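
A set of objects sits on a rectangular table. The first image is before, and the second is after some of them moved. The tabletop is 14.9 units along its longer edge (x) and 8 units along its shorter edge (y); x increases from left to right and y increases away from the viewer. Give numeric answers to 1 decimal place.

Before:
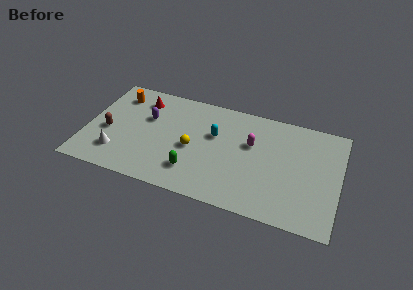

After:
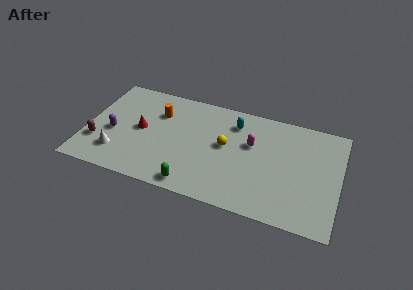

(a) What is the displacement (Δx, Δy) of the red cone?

(0.2, -2.3)

The red cone started near (3.0, 6.4) and ended near (3.2, 4.1).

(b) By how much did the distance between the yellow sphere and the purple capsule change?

+3.5

The distance was about 3.2 in the first image and 6.7 in the second, so they moved 3.5 units further apart.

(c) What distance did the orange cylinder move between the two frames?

2.6

From (1.6, 6.4) to (4.1, 5.7), the orange cylinder covered √(2.5² + 0.7²) ≈ 2.6 units.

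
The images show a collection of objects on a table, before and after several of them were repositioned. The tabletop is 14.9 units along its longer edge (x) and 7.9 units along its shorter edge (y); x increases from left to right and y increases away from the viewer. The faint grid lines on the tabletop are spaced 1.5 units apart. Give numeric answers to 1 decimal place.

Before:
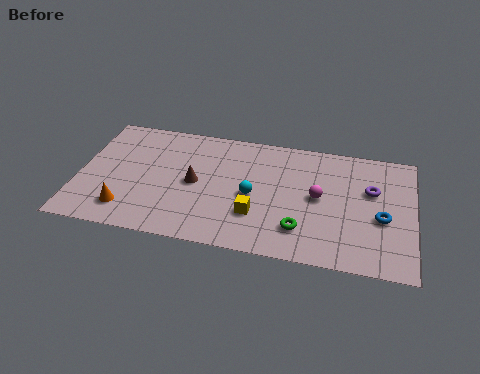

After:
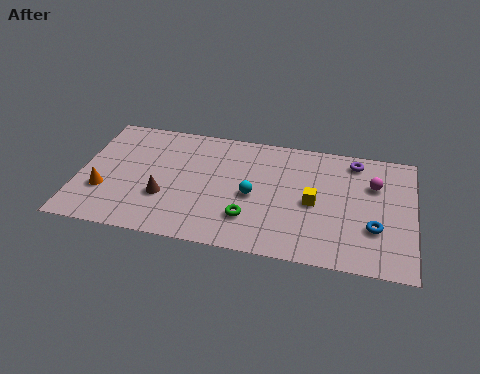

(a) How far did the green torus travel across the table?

2.3

The green torus was near (10.0, 1.9) before and (7.7, 2.1) after, so it travelled √(2.3² + 0.2²) ≈ 2.3 units.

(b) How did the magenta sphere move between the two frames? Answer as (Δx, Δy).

(2.4, 1.3)

From the two frames, the magenta sphere sits at roughly (10.7, 4.1) before and (13.1, 5.4) after.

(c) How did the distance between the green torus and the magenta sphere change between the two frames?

+4.0

They were about 2.3 units apart before and 6.3 after — 4.0 units further apart.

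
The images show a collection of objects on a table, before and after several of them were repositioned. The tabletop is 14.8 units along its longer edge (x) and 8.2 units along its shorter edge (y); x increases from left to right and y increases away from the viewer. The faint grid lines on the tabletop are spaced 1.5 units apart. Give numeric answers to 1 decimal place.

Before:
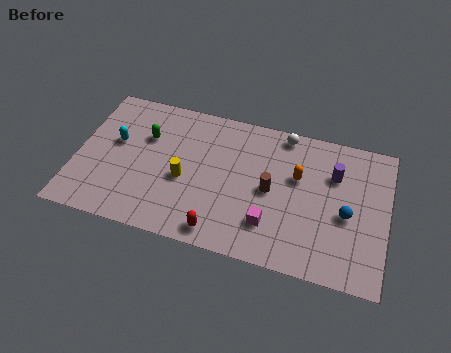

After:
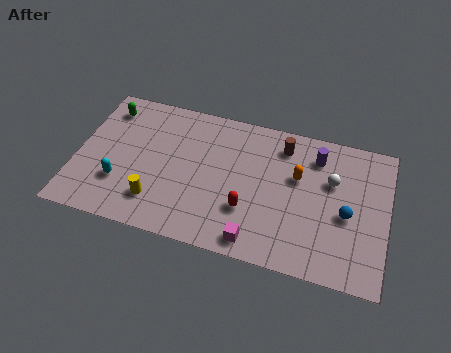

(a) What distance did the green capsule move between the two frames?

2.3

From (3.2, 5.5) to (1.2, 6.7), the green capsule covered √(2.0² + 1.2²) ≈ 2.3 units.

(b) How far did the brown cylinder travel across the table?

2.7

From (9.3, 4.0) to (9.7, 6.7), the brown cylinder covered √(0.4² + 2.7²) ≈ 2.7 units.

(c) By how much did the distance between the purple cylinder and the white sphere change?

-1.6

Before: roughly 3.0 units apart; after: 1.4. That's 1.6 units closer together.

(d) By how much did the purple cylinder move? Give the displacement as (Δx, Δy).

(-0.9, 0.8)

The purple cylinder started near (12.2, 5.7) and ended near (11.3, 6.5).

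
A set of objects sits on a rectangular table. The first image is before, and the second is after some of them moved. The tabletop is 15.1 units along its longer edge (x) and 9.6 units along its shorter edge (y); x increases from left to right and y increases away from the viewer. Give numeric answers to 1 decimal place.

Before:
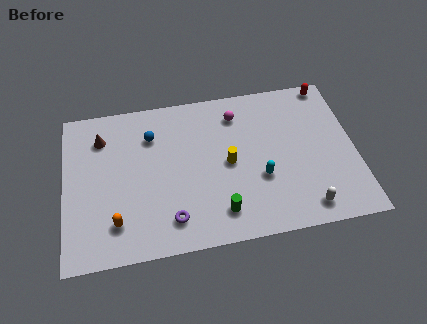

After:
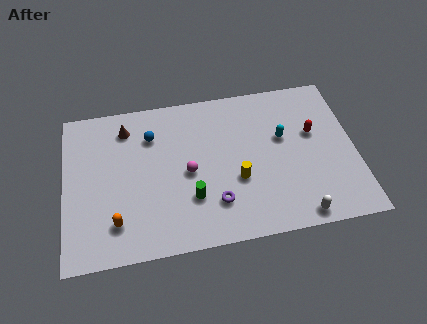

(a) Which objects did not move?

the blue sphere and the orange capsule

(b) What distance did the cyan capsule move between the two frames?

2.6

From (10.1, 3.5) to (11.4, 5.8), the cyan capsule covered √(1.3² + 2.3²) ≈ 2.6 units.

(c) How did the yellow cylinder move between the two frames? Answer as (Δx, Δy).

(0.4, -1.1)

The yellow cylinder was at about (8.5, 4.7) and moved to about (8.9, 3.6).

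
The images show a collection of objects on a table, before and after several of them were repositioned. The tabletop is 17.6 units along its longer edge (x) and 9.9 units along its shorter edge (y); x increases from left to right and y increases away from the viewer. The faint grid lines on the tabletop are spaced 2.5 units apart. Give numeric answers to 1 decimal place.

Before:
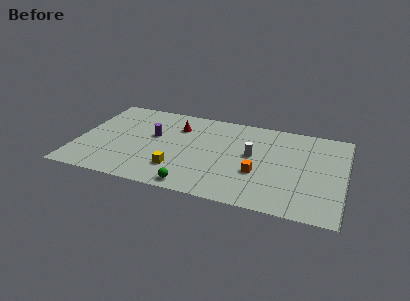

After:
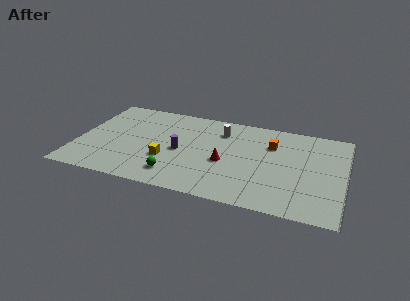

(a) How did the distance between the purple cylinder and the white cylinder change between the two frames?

-2.7

The distance was about 6.6 in the first image and 3.9 in the second, so they moved 2.7 units closer together.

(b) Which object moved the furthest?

the red cone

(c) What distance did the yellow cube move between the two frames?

1.2

The yellow cube moved from about (6.8, 2.5) to (6.0, 3.4), a distance of √(0.8² + 0.9²) ≈ 1.2.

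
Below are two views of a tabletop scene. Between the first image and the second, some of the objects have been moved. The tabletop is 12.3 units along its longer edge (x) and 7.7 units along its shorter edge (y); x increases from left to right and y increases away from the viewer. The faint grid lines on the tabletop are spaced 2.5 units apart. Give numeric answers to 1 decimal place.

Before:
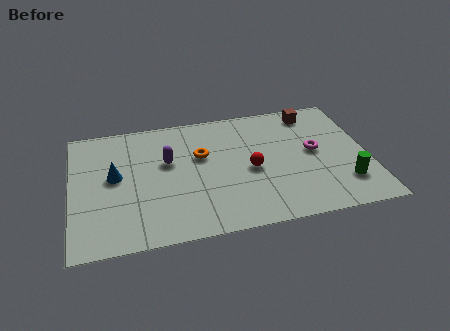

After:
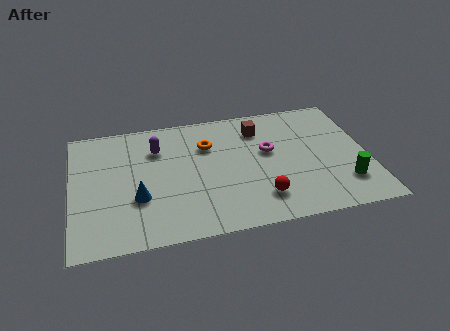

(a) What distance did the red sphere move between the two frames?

1.8

From (7.4, 3.5) to (7.7, 1.7), the red sphere covered √(0.3² + 1.8²) ≈ 1.8 units.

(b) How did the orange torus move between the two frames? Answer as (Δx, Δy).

(0.3, 0.6)

The orange torus was at about (5.4, 4.8) and moved to about (5.7, 5.4).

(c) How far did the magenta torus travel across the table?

1.9

The magenta torus moved from about (10.1, 4.1) to (8.2, 4.5), a distance of √(1.9² + 0.4²) ≈ 1.9.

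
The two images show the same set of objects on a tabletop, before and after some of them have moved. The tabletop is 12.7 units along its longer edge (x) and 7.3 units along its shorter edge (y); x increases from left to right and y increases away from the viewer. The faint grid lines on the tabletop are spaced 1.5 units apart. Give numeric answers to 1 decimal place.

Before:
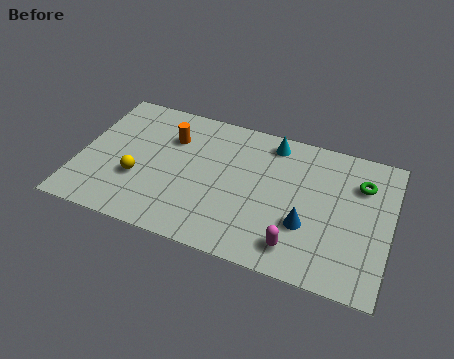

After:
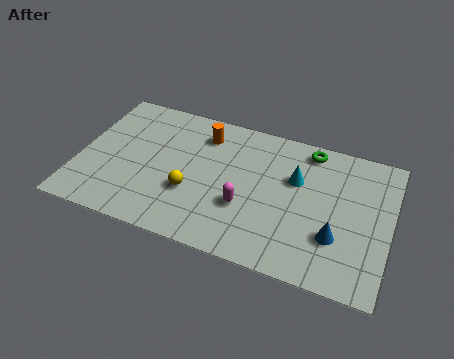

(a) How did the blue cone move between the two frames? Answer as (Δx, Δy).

(1.2, -0.2)

The blue cone was at about (9.4, 2.5) and moved to about (10.6, 2.3).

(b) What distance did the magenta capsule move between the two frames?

2.6

From (9.1, 1.3) to (6.9, 2.6), the magenta capsule covered √(2.2² + 1.3²) ≈ 2.6 units.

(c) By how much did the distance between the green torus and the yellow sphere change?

-3.4

Before: roughly 9.3 units apart; after: 5.9. That's 3.4 units closer together.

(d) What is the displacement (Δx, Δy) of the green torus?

(-2.2, 1.1)

The green torus started near (11.4, 5.3) and ended near (9.2, 6.4).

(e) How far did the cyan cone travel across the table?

1.9

The cyan cone was near (7.7, 6.3) before and (8.8, 4.7) after, so it travelled √(1.1² + 1.6²) ≈ 1.9 units.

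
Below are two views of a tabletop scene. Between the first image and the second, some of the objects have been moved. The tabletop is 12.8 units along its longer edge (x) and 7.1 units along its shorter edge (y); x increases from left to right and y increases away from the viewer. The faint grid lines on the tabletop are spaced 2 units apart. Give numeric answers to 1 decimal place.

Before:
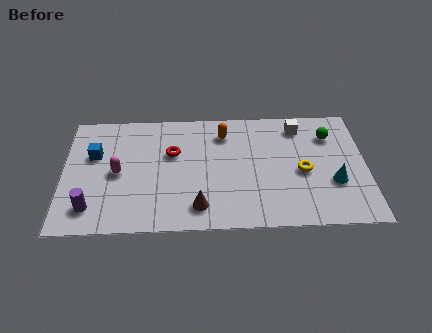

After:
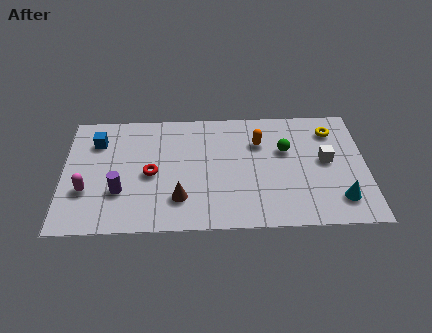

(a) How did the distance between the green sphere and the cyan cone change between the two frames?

+0.9

Before: roughly 2.8 units apart; after: 3.7. That's 0.9 units further apart.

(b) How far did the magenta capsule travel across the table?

1.6

The magenta capsule moved from about (2.3, 3.4) to (1.0, 2.4), a distance of √(1.3² + 1.0²) ≈ 1.6.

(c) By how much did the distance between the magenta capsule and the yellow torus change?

+3.1

They were about 7.8 units apart before and 10.9 after — 3.1 units further apart.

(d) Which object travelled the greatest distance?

the yellow torus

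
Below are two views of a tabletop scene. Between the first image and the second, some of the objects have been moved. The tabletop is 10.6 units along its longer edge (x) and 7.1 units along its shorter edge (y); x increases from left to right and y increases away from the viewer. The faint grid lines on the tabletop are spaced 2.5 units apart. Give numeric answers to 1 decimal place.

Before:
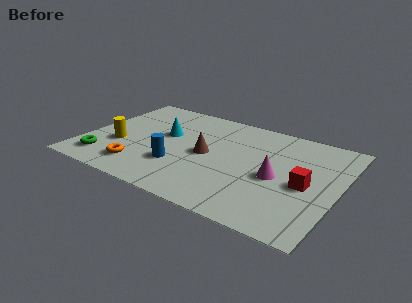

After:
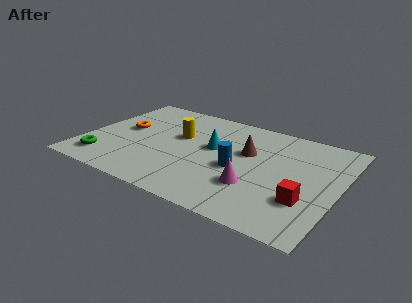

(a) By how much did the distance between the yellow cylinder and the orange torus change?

+0.7

Before: roughly 1.6 units apart; after: 2.3. That's 0.7 units further apart.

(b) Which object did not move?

the green torus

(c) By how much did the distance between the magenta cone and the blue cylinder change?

-2.9

Before: roughly 4.1 units apart; after: 1.2. That's 2.9 units closer together.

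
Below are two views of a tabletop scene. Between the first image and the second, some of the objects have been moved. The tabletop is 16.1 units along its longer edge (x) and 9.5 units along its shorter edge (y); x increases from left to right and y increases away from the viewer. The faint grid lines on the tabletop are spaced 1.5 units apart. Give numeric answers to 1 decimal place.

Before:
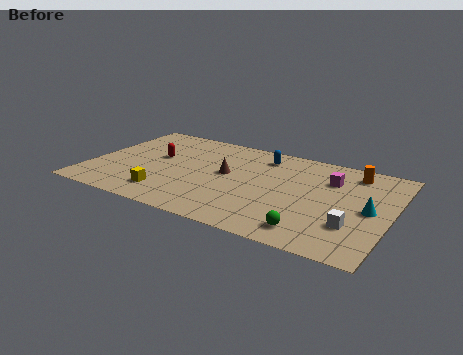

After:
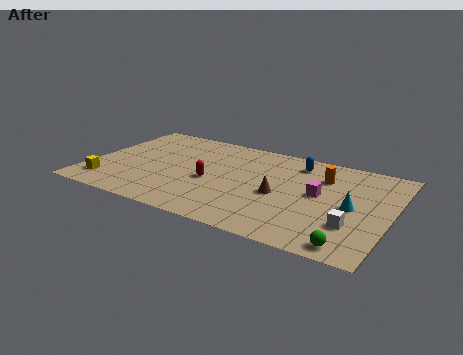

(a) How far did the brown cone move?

3.2

From (7.3, 5.2) to (10.3, 4.2), the brown cone covered √(3.0² + 1.0²) ≈ 3.2 units.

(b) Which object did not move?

the white cube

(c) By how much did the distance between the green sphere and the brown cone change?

-1.0

The distance was about 6.2 in the first image and 5.2 in the second, so they moved 1.0 units closer together.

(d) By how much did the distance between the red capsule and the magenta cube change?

-3.6

Before: roughly 9.4 units apart; after: 5.8. That's 3.6 units closer together.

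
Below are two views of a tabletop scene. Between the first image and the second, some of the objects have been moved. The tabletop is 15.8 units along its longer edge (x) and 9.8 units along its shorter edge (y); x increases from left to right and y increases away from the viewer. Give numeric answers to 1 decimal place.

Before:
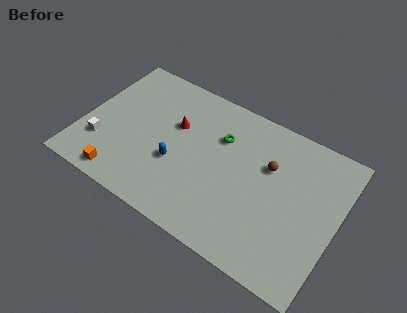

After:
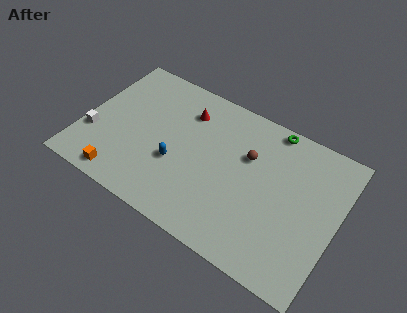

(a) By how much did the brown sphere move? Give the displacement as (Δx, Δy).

(-1.3, 0.0)

From the two frames, the brown sphere sits at roughly (11.4, 6.4) before and (10.1, 6.4) after.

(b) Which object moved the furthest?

the green torus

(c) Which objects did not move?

the blue capsule and the orange cube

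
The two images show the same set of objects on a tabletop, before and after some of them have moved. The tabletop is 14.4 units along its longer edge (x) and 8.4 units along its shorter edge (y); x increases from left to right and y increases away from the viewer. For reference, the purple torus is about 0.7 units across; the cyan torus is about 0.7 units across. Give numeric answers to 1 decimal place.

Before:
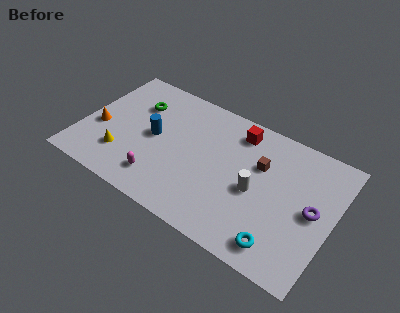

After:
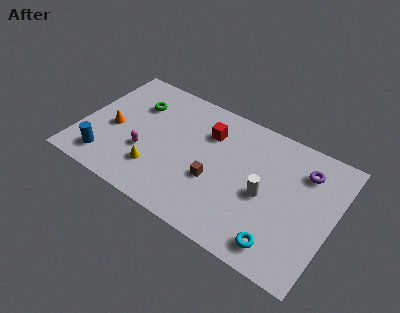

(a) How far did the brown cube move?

3.3

The brown cube moved from about (10.1, 5.5) to (7.8, 3.2), a distance of √(2.3² + 2.3²) ≈ 3.3.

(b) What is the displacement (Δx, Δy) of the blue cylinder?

(-2.3, -2.8)

The blue cylinder started near (4.1, 4.3) and ended near (1.8, 1.5).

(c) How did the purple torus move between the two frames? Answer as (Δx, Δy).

(-0.8, 2.2)

The purple torus started near (13.3, 4.2) and ended near (12.5, 6.4).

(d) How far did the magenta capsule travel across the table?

1.7

From (4.9, 1.7) to (3.8, 3.0), the magenta capsule covered √(1.1² + 1.3²) ≈ 1.7 units.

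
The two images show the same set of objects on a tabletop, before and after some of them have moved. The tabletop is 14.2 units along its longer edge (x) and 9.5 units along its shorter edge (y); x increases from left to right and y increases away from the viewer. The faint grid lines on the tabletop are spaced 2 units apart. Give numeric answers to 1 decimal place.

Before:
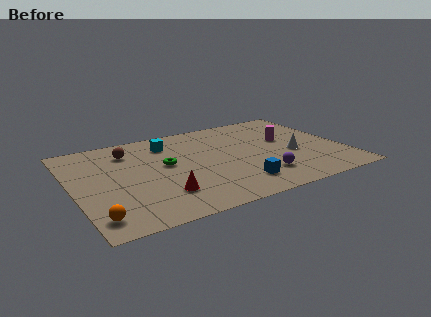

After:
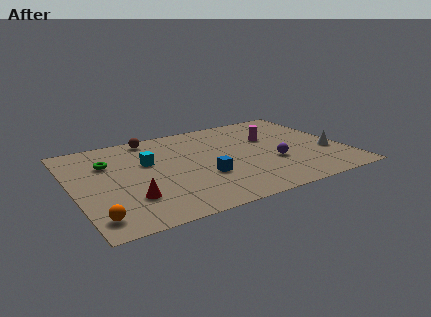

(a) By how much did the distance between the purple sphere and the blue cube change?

+2.4

Before: roughly 1.3 units apart; after: 3.7. That's 2.4 units further apart.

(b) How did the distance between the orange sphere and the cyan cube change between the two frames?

-2.1

Before: roughly 7.5 units apart; after: 5.4. That's 2.1 units closer together.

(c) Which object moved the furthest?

the green torus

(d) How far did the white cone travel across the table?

1.9

The white cone moved from about (11.5, 3.9) to (13.3, 3.4), a distance of √(1.8² + 0.5²) ≈ 1.9.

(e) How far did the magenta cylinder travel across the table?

0.9

The magenta cylinder was near (11.4, 5.6) before and (10.6, 6.1) after, so it travelled √(0.8² + 0.5²) ≈ 0.9 units.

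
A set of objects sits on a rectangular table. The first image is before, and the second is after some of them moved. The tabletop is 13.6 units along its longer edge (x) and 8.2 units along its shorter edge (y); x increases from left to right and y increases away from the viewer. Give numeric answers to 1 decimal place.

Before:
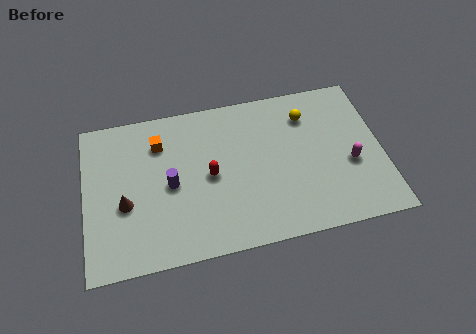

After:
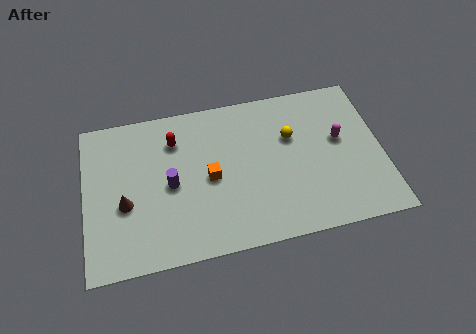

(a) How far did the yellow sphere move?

1.3

The yellow sphere moved from about (10.3, 6.3) to (9.5, 5.3), a distance of √(0.8² + 1.0²) ≈ 1.3.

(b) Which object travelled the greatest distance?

the orange cube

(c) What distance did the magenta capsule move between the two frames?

1.5

From (12.1, 3.3) to (11.7, 4.7), the magenta capsule covered √(0.4² + 1.4²) ≈ 1.5 units.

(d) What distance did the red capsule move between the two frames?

2.7

From (5.7, 4.0) to (4.2, 6.2), the red capsule covered √(1.5² + 2.2²) ≈ 2.7 units.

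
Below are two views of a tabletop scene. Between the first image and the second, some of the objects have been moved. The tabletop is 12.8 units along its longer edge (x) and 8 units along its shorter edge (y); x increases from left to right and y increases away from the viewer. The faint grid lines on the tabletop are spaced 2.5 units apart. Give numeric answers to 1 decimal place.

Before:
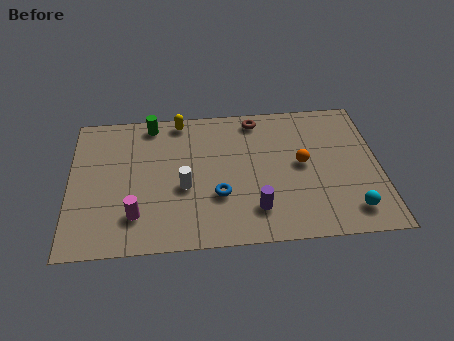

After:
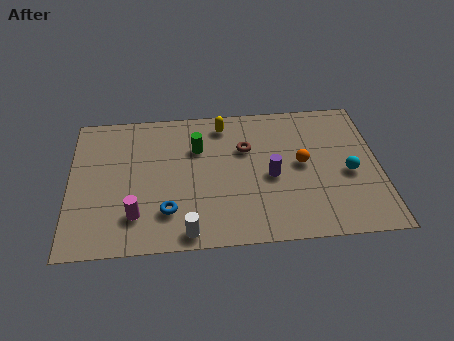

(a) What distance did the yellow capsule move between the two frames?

1.8

The yellow capsule moved from about (4.6, 7.2) to (6.4, 6.8), a distance of √(1.8² + 0.4²) ≈ 1.8.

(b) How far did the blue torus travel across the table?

2.2

The blue torus was near (6.1, 2.7) before and (4.0, 2.0) after, so it travelled √(2.1² + 0.7²) ≈ 2.2 units.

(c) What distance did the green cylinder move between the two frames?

2.5

The green cylinder was near (3.4, 7.1) before and (5.3, 5.5) after, so it travelled √(1.9² + 1.6²) ≈ 2.5 units.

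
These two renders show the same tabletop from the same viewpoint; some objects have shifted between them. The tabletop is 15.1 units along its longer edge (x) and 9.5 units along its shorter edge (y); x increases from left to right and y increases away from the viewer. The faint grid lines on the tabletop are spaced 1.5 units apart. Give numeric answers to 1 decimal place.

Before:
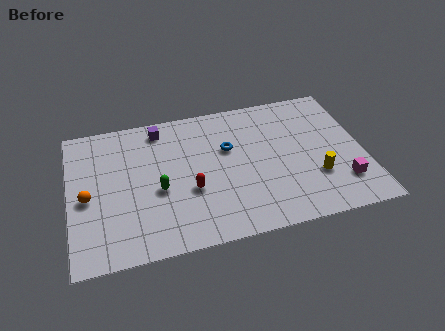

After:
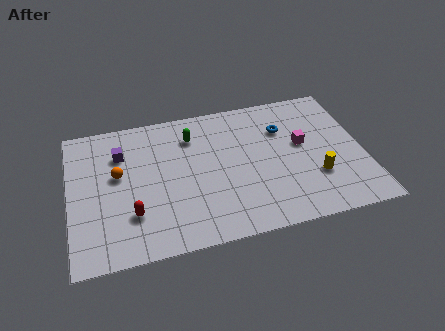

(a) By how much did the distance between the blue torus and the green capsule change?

+0.5

Before: roughly 4.2 units apart; after: 4.7. That's 0.5 units further apart.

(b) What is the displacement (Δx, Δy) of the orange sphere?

(1.6, 1.2)

From the two frames, the orange sphere sits at roughly (0.9, 4.3) before and (2.5, 5.5) after.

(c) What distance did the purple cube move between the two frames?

2.5

From (4.8, 8.2) to (2.7, 6.9), the purple cube covered √(2.1² + 1.3²) ≈ 2.5 units.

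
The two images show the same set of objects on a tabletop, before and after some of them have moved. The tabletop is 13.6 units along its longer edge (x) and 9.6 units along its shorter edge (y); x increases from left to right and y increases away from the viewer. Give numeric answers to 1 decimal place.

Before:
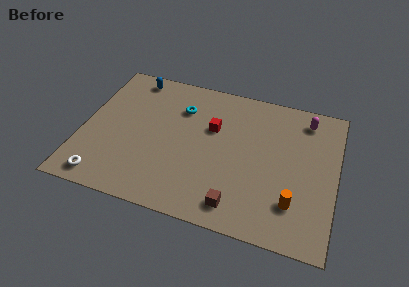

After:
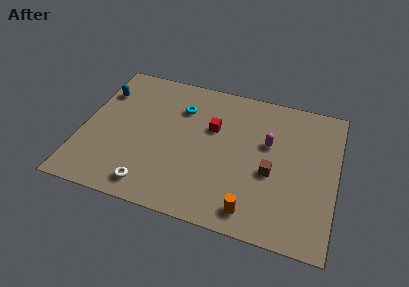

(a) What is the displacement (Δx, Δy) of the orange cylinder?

(-2.1, -1.1)

The orange cylinder started near (11.5, 2.4) and ended near (9.4, 1.3).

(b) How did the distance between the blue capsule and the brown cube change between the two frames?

+0.4

The distance was about 9.5 in the first image and 9.9 in the second, so they moved 0.4 units further apart.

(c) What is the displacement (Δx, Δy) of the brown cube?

(1.6, 2.6)

The brown cube was at about (8.6, 1.4) and moved to about (10.2, 4.0).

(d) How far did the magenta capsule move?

2.9

From (11.8, 8.1) to (9.9, 5.9), the magenta capsule covered √(1.9² + 2.2²) ≈ 2.9 units.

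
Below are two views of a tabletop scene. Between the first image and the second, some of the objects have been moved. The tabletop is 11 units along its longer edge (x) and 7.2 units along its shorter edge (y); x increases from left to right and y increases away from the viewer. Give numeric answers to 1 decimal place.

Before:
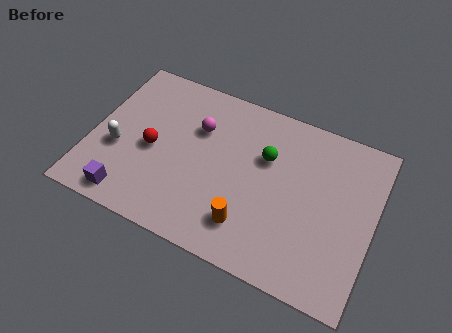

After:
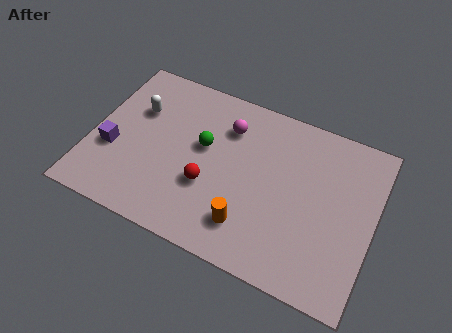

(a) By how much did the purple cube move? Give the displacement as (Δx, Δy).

(-0.9, 1.8)

The purple cube started near (1.8, 0.9) and ended near (0.9, 2.7).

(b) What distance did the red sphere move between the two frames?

2.4

The red sphere was near (2.4, 3.3) before and (4.7, 2.6) after, so it travelled √(2.3² + 0.7²) ≈ 2.4 units.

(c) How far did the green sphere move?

2.5

From (6.7, 4.7) to (4.3, 4.2), the green sphere covered √(2.4² + 0.5²) ≈ 2.5 units.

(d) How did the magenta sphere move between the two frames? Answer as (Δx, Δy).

(1.1, 0.5)

The magenta sphere was at about (4.0, 4.9) and moved to about (5.1, 5.4).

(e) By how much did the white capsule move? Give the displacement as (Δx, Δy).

(0.5, 2.0)

From the two frames, the white capsule sits at roughly (1.1, 2.8) before and (1.6, 4.8) after.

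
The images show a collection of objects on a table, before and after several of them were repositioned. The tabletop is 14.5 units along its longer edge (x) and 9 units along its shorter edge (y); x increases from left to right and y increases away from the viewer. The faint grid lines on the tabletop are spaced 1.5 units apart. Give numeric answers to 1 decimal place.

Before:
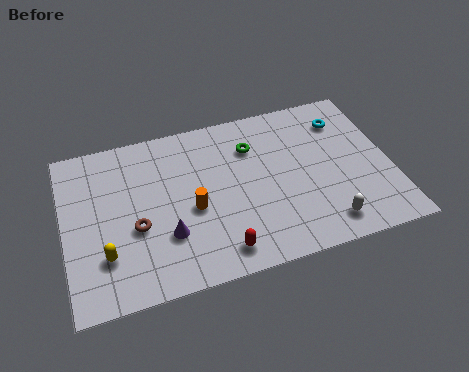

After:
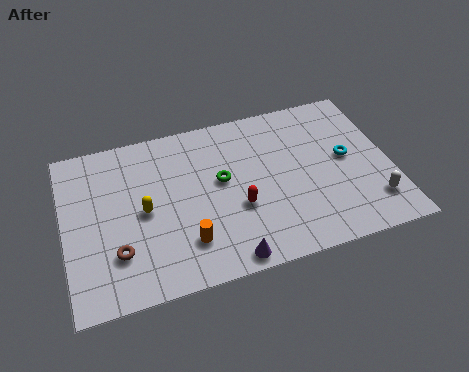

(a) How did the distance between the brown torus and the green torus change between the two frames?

-0.7

They were about 6.2 units apart before and 5.5 after — 0.7 units closer together.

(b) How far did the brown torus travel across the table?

1.4

The brown torus moved from about (3.1, 3.6) to (2.2, 2.5), a distance of √(0.9² + 1.1²) ≈ 1.4.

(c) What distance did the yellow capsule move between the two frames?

2.6

From (1.7, 2.5) to (3.5, 4.4), the yellow capsule covered √(1.8² + 1.9²) ≈ 2.6 units.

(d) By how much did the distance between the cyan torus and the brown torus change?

+0.5

Before: roughly 10.2 units apart; after: 10.7. That's 0.5 units further apart.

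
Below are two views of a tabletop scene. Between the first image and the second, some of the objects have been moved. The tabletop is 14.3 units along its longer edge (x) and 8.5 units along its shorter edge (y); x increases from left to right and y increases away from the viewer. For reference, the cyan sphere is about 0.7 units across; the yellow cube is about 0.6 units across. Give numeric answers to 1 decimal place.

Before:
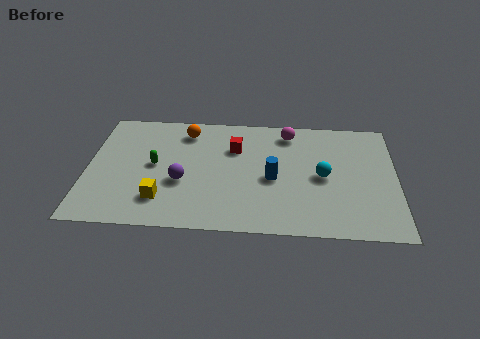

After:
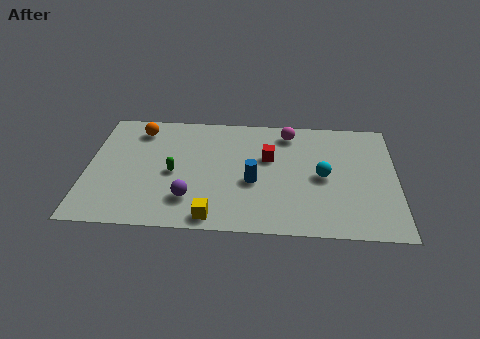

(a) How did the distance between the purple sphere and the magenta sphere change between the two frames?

+0.5

The distance was about 6.3 in the first image and 6.8 in the second, so they moved 0.5 units further apart.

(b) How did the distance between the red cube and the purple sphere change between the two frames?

+1.3

Before: roughly 3.5 units apart; after: 4.8. That's 1.3 units further apart.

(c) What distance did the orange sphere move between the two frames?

2.2

The orange sphere was near (4.5, 7.0) before and (2.3, 7.0) after, so it travelled √(2.2² + 0.0²) ≈ 2.2 units.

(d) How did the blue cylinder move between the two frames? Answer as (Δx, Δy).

(-0.9, -0.3)

From the two frames, the blue cylinder sits at roughly (8.6, 3.8) before and (7.7, 3.5) after.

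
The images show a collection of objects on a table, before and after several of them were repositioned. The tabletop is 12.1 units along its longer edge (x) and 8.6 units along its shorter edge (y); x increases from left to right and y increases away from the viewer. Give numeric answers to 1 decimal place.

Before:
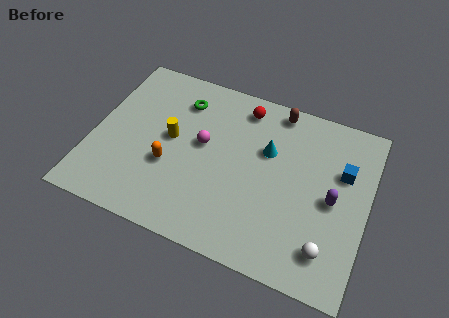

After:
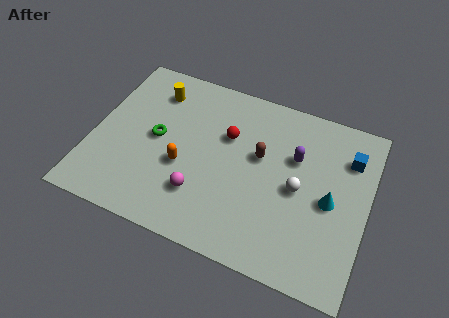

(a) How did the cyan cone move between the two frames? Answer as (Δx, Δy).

(2.9, -1.5)

The cyan cone was at about (7.6, 5.5) and moved to about (10.5, 4.0).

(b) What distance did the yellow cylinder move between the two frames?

2.4

The yellow cylinder was near (3.4, 4.6) before and (2.4, 6.8) after, so it travelled √(1.0² + 2.2²) ≈ 2.4 units.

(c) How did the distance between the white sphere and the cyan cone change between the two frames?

-3.4

The distance was about 4.8 in the first image and 1.4 in the second, so they moved 3.4 units closer together.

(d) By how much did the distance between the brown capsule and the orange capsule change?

-2.6

The distance was about 6.2 in the first image and 3.6 in the second, so they moved 2.6 units closer together.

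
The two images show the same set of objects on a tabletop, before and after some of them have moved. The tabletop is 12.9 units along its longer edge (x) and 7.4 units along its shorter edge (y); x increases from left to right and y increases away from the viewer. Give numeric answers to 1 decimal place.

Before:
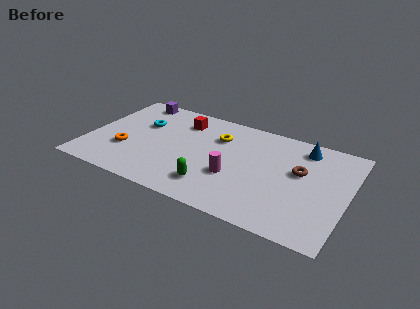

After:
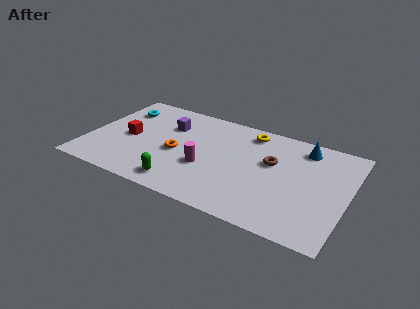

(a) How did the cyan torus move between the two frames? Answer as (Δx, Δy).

(-1.2, 0.8)

The cyan torus was at about (2.5, 4.8) and moved to about (1.3, 5.6).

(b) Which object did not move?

the blue cone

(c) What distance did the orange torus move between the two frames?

2.6

The orange torus was near (2.0, 2.5) before and (4.5, 3.3) after, so it travelled √(2.5² + 0.8²) ≈ 2.6 units.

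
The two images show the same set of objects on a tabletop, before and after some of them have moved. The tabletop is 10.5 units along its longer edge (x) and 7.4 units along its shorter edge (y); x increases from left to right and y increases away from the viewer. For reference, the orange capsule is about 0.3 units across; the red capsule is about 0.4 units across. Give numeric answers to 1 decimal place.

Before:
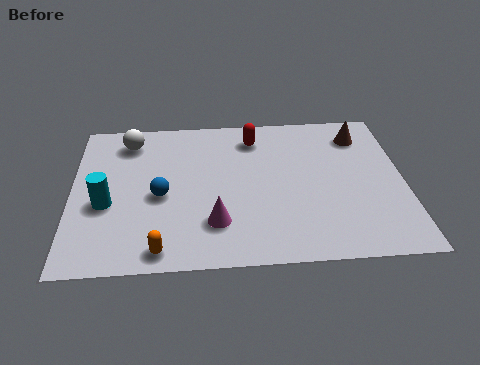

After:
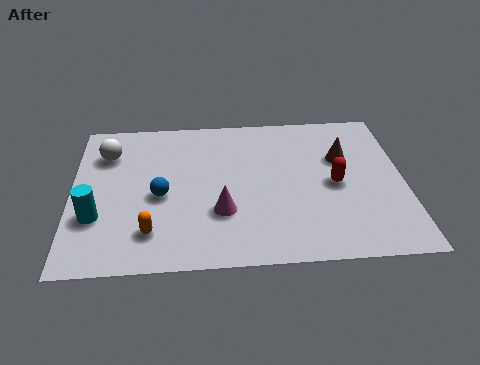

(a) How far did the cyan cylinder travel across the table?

0.7

From (1.1, 3.0) to (0.8, 2.4), the cyan cylinder covered √(0.3² + 0.6²) ≈ 0.7 units.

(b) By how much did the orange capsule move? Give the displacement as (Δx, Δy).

(-0.3, 0.8)

The orange capsule started near (2.8, 0.8) and ended near (2.5, 1.6).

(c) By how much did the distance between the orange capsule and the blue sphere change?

-0.8

They were about 2.5 units apart before and 1.7 after — 0.8 units closer together.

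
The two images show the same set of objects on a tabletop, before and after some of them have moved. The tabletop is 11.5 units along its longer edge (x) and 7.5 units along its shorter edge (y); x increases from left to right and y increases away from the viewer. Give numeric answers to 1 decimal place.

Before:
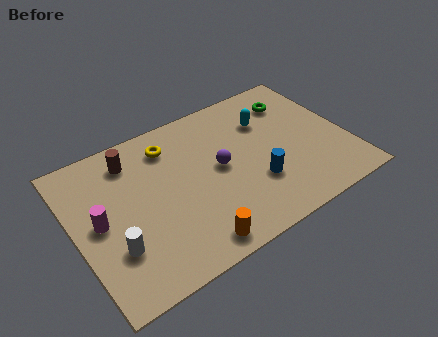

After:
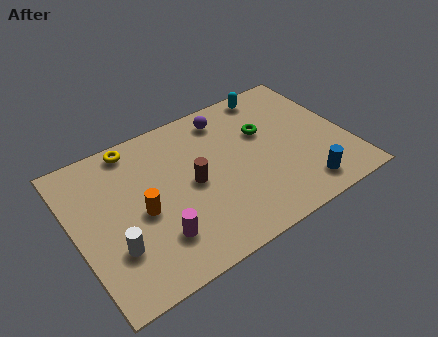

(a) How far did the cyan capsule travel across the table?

1.5

From (8.4, 5.3) to (8.9, 6.7), the cyan capsule covered √(0.5² + 1.4²) ≈ 1.5 units.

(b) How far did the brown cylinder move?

3.3

The brown cylinder moved from about (2.7, 6.1) to (4.9, 3.7), a distance of √(2.2² + 2.4²) ≈ 3.3.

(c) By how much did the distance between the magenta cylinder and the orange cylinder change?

-2.9

They were about 4.5 units apart before and 1.6 after — 2.9 units closer together.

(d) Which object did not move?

the white cylinder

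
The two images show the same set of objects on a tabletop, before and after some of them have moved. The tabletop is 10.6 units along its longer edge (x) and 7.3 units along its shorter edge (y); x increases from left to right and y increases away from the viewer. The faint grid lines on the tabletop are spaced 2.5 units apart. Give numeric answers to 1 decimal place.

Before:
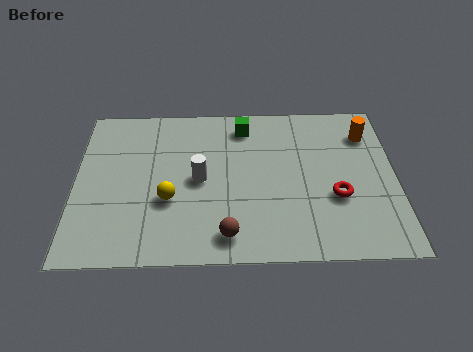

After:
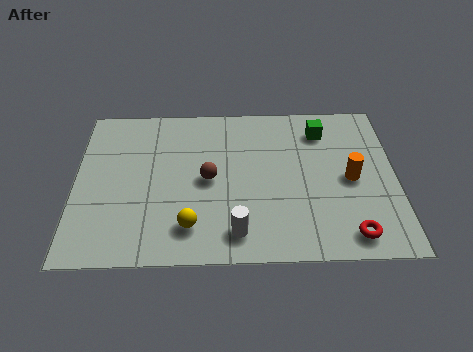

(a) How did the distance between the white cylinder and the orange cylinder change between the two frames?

-1.5

Before: roughly 5.9 units apart; after: 4.4. That's 1.5 units closer together.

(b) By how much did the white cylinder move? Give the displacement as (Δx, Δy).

(1.2, -2.4)

The white cylinder started near (4.1, 3.6) and ended near (5.3, 1.2).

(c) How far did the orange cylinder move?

2.2

The orange cylinder was near (9.7, 5.6) before and (9.1, 3.5) after, so it travelled √(0.6² + 2.1²) ≈ 2.2 units.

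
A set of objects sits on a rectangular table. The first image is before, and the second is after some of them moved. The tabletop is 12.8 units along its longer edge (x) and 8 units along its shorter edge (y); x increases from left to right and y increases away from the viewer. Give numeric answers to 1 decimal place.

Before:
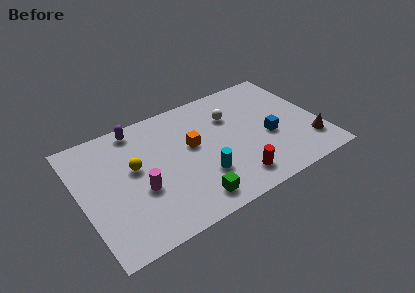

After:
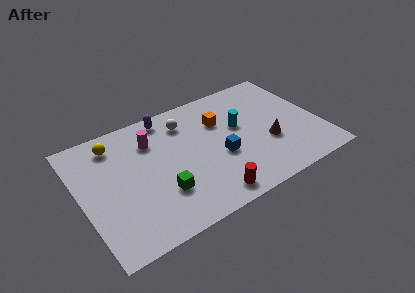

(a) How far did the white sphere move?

2.5

The white sphere was near (8.3, 5.6) before and (5.9, 6.3) after, so it travelled √(2.4² + 0.7²) ≈ 2.5 units.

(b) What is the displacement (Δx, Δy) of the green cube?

(-1.4, 1.2)

The green cube started near (5.4, 1.2) and ended near (4.0, 2.4).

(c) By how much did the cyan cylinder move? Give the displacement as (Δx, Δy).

(2.4, 2.3)

The cyan cylinder started near (6.2, 2.4) and ended near (8.6, 4.7).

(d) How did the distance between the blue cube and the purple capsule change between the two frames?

-3.1

Before: roughly 7.6 units apart; after: 4.5. That's 3.1 units closer together.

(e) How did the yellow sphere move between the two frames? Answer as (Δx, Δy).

(-0.8, 2.0)

The yellow sphere started near (2.9, 4.6) and ended near (2.1, 6.6).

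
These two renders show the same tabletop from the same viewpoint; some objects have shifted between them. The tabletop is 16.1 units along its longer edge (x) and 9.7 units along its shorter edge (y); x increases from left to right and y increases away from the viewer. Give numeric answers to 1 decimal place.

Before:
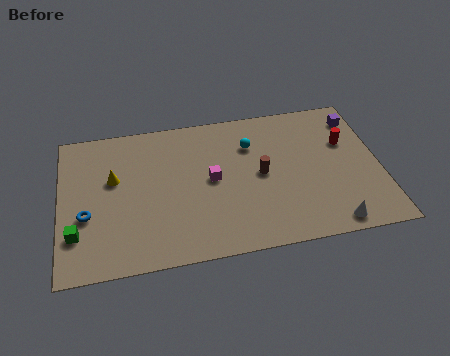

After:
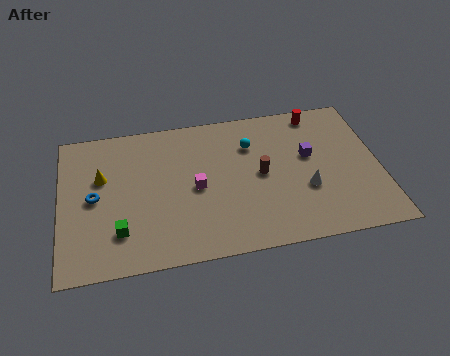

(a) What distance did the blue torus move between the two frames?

1.2

The blue torus moved from about (1.3, 3.7) to (1.7, 4.8), a distance of √(0.4² + 1.1²) ≈ 1.2.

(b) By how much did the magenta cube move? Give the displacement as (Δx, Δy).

(-0.8, -0.4)

The magenta cube started near (7.6, 5.0) and ended near (6.8, 4.6).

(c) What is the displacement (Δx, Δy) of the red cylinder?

(-1.3, 2.3)

From the two frames, the red cylinder sits at roughly (14.5, 6.3) before and (13.2, 8.6) after.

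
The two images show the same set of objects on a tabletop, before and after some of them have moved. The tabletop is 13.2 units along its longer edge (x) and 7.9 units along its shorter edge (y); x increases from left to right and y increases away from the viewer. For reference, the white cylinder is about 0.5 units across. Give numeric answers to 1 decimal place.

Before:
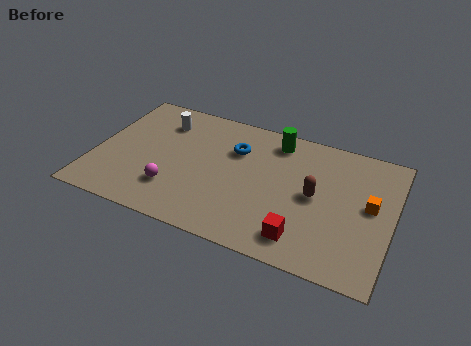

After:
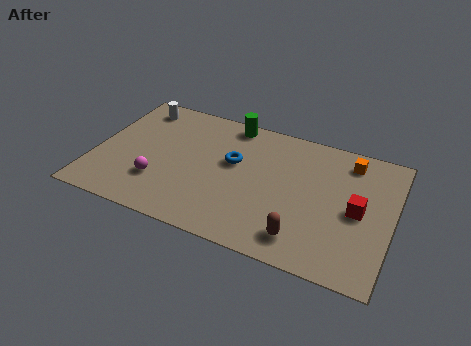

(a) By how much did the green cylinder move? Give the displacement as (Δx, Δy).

(-2.1, 0.4)

From the two frames, the green cylinder sits at roughly (7.8, 6.7) before and (5.7, 7.1) after.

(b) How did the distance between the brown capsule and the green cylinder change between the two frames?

+3.5

Before: roughly 3.4 units apart; after: 6.9. That's 3.5 units further apart.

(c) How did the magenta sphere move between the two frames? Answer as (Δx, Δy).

(-0.7, 0.2)

The magenta sphere was at about (3.7, 2.1) and moved to about (3.0, 2.3).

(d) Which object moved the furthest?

the red cube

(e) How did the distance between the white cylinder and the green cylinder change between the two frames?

-0.9

They were about 5.1 units apart before and 4.2 after — 0.9 units closer together.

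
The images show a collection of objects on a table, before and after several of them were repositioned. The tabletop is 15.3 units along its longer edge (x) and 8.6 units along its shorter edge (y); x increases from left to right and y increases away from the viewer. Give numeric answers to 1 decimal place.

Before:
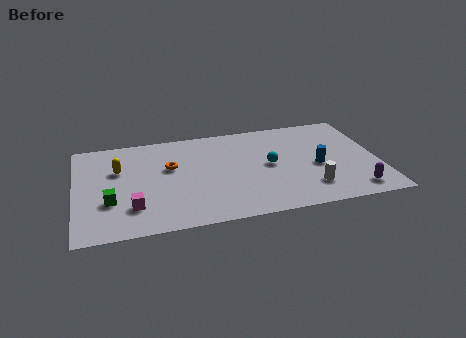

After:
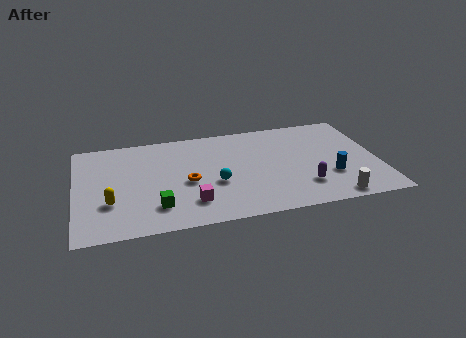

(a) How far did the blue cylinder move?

1.2

From (12.2, 3.8) to (12.8, 2.8), the blue cylinder covered √(0.6² + 1.0²) ≈ 1.2 units.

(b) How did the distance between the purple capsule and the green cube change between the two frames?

-4.9

They were about 12.3 units apart before and 7.4 after — 4.9 units closer together.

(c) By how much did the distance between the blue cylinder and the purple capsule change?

-1.5

Before: roughly 3.0 units apart; after: 1.5. That's 1.5 units closer together.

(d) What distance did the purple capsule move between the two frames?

2.7

The purple capsule was near (13.9, 1.3) before and (11.4, 2.2) after, so it travelled √(2.5² + 0.9²) ≈ 2.7 units.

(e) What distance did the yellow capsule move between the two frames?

2.8

From (2.2, 5.6) to (1.7, 2.8), the yellow capsule covered √(0.5² + 2.8²) ≈ 2.8 units.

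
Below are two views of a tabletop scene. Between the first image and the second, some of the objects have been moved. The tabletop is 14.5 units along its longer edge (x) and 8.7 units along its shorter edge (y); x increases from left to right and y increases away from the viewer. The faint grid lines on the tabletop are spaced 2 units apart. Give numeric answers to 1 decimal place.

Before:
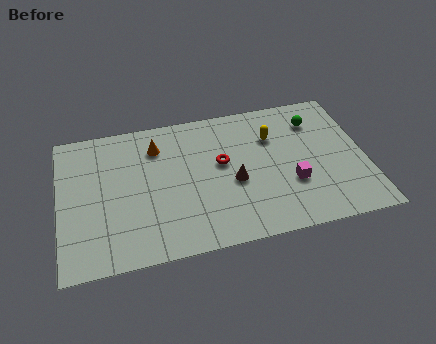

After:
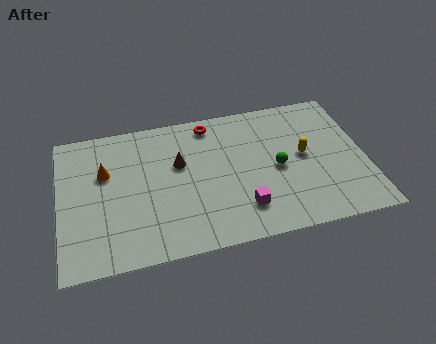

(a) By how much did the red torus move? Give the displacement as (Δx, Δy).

(-0.4, 2.6)

The red torus started near (7.7, 5.0) and ended near (7.3, 7.6).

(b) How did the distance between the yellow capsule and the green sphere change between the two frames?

-0.8

They were about 2.2 units apart before and 1.4 after — 0.8 units closer together.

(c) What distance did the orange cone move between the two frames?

2.7

The orange cone was near (4.7, 6.7) before and (2.2, 5.6) after, so it travelled √(2.5² + 1.1²) ≈ 2.7 units.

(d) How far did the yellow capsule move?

2.1

The yellow capsule was near (10.2, 6.1) before and (11.6, 4.6) after, so it travelled √(1.4² + 1.5²) ≈ 2.1 units.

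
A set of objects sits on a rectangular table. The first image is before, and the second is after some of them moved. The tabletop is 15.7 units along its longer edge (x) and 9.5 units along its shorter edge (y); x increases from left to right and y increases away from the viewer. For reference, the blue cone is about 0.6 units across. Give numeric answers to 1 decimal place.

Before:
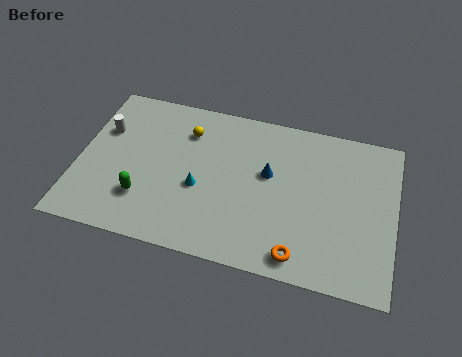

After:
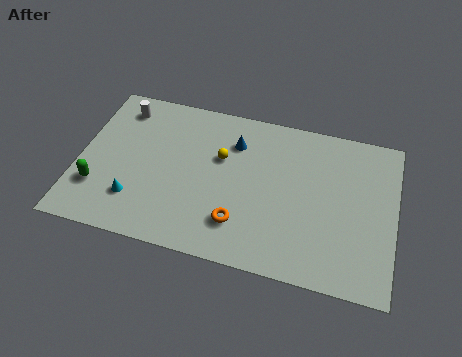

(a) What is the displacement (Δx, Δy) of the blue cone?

(-1.8, 1.5)

The blue cone started near (9.4, 5.6) and ended near (7.6, 7.1).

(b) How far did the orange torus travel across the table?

3.2

The orange torus was near (11.2, 1.2) before and (8.2, 2.3) after, so it travelled √(3.0² + 1.1²) ≈ 3.2 units.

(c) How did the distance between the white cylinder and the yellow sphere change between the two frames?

+1.3

They were about 4.2 units apart before and 5.5 after — 1.3 units further apart.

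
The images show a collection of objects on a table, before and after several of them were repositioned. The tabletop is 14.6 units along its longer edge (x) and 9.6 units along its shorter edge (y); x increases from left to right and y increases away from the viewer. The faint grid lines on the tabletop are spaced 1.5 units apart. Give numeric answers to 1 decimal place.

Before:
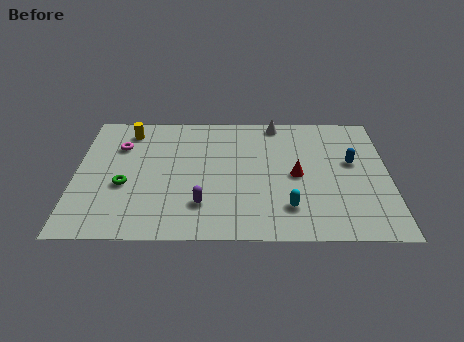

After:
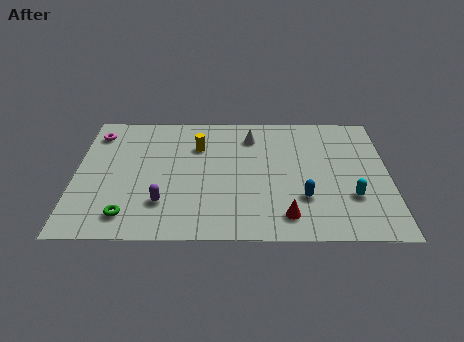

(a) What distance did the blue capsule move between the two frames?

3.5

The blue capsule was near (12.9, 5.6) before and (10.6, 2.9) after, so it travelled √(2.3² + 2.7²) ≈ 3.5 units.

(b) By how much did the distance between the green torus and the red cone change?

-0.7

They were about 8.0 units apart before and 7.3 after — 0.7 units closer together.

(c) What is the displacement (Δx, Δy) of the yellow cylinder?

(3.3, -1.2)

The yellow cylinder was at about (2.4, 8.0) and moved to about (5.7, 6.8).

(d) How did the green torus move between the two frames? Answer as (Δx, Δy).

(0.2, -2.2)

From the two frames, the green torus sits at roughly (2.3, 3.8) before and (2.5, 1.6) after.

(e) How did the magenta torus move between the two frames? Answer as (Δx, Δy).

(-1.1, 1.0)

The magenta torus started near (2.0, 6.8) and ended near (0.9, 7.8).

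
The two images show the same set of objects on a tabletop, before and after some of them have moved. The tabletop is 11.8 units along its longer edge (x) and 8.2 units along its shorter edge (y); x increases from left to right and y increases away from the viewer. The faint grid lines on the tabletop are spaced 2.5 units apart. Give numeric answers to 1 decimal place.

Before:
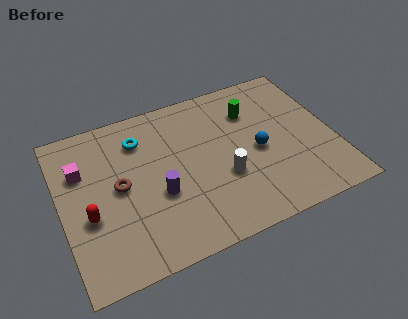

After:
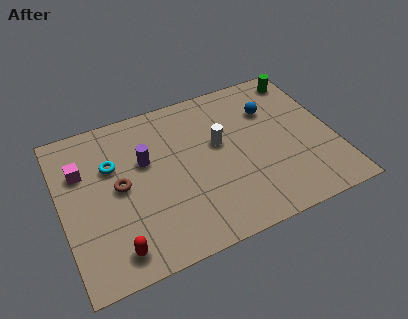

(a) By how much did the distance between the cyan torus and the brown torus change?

-1.2

Before: roughly 2.4 units apart; after: 1.2. That's 1.2 units closer together.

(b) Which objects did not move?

the brown torus and the magenta cube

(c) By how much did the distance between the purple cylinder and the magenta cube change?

-1.2

Before: roughly 3.9 units apart; after: 2.7. That's 1.2 units closer together.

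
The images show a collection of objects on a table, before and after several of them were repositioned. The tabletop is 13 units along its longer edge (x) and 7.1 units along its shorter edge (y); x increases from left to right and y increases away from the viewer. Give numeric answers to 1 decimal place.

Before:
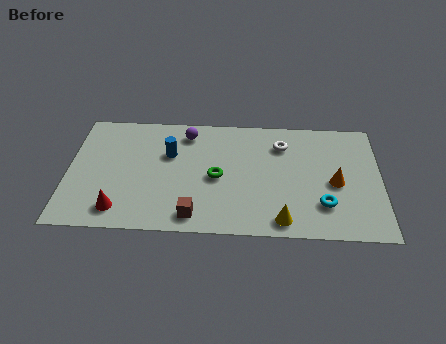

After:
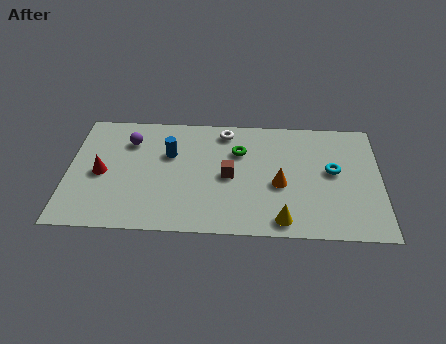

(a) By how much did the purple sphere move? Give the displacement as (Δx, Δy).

(-2.4, -0.6)

The purple sphere was at about (4.9, 5.9) and moved to about (2.5, 5.3).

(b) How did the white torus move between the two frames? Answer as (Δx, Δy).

(-2.4, 0.7)

From the two frames, the white torus sits at roughly (8.9, 5.4) before and (6.5, 6.1) after.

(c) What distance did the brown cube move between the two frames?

2.8

The brown cube moved from about (5.3, 1.0) to (6.7, 3.4), a distance of √(1.4² + 2.4²) ≈ 2.8.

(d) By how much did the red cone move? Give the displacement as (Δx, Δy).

(-0.8, 2.1)

From the two frames, the red cone sits at roughly (2.2, 1.2) before and (1.4, 3.3) after.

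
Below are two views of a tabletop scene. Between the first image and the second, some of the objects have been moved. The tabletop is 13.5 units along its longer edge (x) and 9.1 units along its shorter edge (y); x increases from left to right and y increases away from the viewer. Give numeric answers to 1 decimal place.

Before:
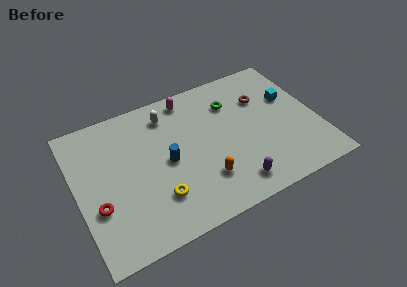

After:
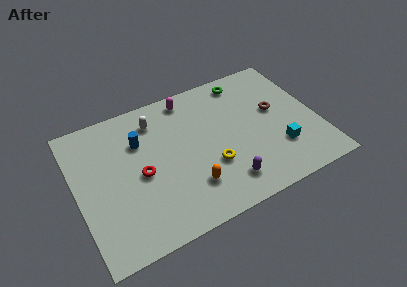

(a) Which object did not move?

the magenta capsule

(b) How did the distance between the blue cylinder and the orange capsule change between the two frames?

+1.9

They were about 2.7 units apart before and 4.6 after — 1.9 units further apart.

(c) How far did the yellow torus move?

3.2

From (4.2, 2.4) to (7.3, 3.1), the yellow torus covered √(3.1² + 0.7²) ≈ 3.2 units.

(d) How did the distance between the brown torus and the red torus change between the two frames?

-2.3

Before: roughly 10.2 units apart; after: 7.9. That's 2.3 units closer together.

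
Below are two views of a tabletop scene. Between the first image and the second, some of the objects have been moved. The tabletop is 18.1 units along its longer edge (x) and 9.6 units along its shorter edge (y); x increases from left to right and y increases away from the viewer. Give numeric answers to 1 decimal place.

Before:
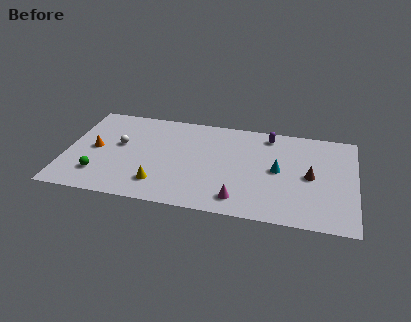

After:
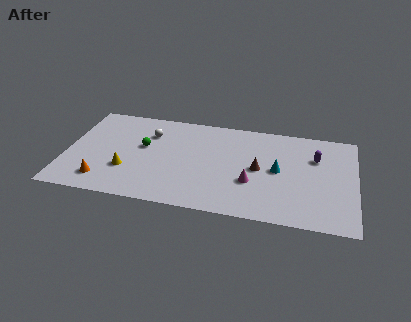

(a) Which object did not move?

the cyan cone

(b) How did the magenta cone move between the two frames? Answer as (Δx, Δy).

(0.7, 1.8)

The magenta cone started near (11.0, 1.6) and ended near (11.7, 3.4).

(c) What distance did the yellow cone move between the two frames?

2.3

The yellow cone was near (6.0, 2.1) before and (3.9, 3.1) after, so it travelled √(2.1² + 1.0²) ≈ 2.3 units.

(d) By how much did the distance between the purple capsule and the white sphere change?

+0.8

Before: roughly 9.7 units apart; after: 10.5. That's 0.8 units further apart.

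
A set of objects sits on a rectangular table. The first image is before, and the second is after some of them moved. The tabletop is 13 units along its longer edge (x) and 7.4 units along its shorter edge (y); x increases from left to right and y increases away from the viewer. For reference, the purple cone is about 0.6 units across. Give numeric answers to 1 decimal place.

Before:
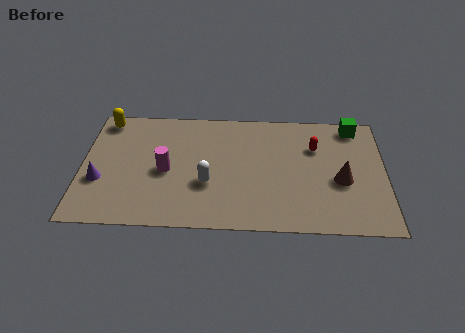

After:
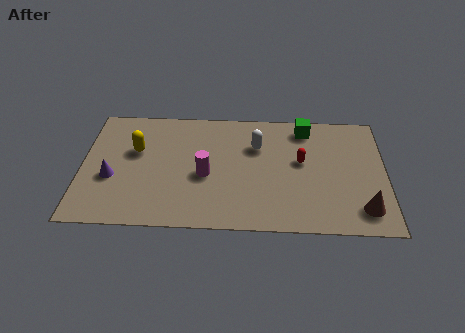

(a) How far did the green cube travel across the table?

2.1

The green cube was near (11.7, 6.5) before and (9.6, 6.3) after, so it travelled √(2.1² + 0.2²) ≈ 2.1 units.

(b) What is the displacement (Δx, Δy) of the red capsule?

(-0.6, -0.9)

The red capsule was at about (10.0, 5.1) and moved to about (9.4, 4.2).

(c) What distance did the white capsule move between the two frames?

3.2

The white capsule moved from about (5.4, 2.7) to (7.5, 5.1), a distance of √(2.1² + 2.4²) ≈ 3.2.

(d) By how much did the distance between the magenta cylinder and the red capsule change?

-2.4

They were about 6.6 units apart before and 4.2 after — 2.4 units closer together.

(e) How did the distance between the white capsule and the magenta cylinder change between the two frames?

+1.0

They were about 1.9 units apart before and 2.9 after — 1.0 units further apart.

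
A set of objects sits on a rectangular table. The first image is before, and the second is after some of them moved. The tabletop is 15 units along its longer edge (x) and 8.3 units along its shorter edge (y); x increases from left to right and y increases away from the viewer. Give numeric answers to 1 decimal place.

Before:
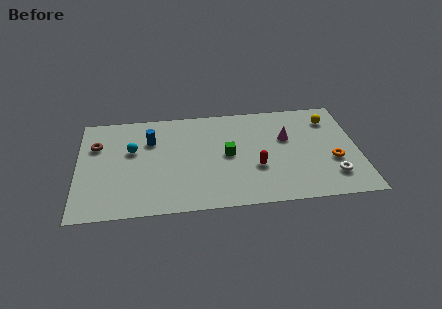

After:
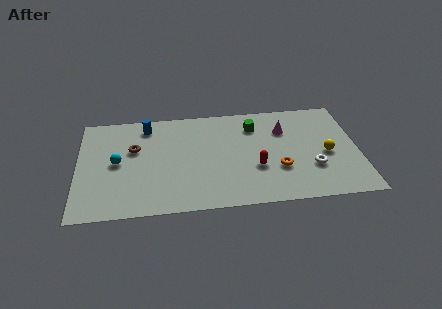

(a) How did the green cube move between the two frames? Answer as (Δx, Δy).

(1.5, 2.2)

The green cube was at about (8.0, 4.2) and moved to about (9.5, 6.4).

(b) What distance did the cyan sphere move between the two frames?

1.2

From (2.9, 5.1) to (2.1, 4.2), the cyan sphere covered √(0.8² + 0.9²) ≈ 1.2 units.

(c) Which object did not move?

the red capsule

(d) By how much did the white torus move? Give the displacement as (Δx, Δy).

(-1.0, 0.8)

From the two frames, the white torus sits at roughly (13.5, 1.9) before and (12.5, 2.7) after.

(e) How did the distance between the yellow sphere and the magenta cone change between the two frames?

+0.4

The distance was about 2.7 in the first image and 3.1 in the second, so they moved 0.4 units further apart.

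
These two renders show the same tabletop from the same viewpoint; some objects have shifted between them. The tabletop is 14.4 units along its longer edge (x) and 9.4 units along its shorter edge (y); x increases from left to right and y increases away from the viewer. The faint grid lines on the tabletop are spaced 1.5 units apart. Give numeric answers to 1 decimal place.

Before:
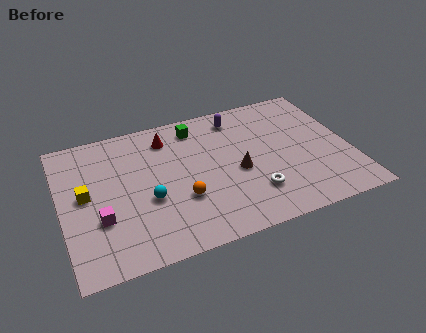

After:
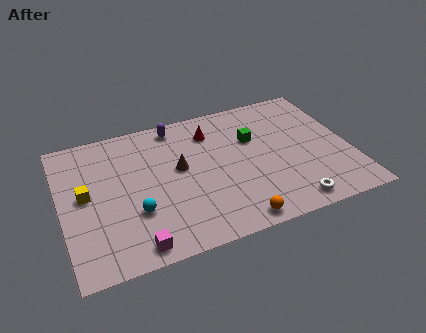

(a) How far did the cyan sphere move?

0.9

The cyan sphere was near (4.2, 3.7) before and (3.5, 3.1) after, so it travelled √(0.7² + 0.6²) ≈ 0.9 units.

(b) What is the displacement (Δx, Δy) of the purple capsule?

(-3.1, 0.4)

From the two frames, the purple capsule sits at roughly (9.1, 7.9) before and (6.0, 8.3) after.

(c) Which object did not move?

the yellow cube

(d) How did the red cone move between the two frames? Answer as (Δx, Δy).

(2.2, -0.3)

From the two frames, the red cone sits at roughly (5.5, 7.6) before and (7.7, 7.3) after.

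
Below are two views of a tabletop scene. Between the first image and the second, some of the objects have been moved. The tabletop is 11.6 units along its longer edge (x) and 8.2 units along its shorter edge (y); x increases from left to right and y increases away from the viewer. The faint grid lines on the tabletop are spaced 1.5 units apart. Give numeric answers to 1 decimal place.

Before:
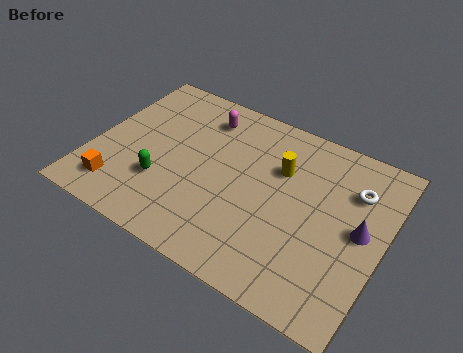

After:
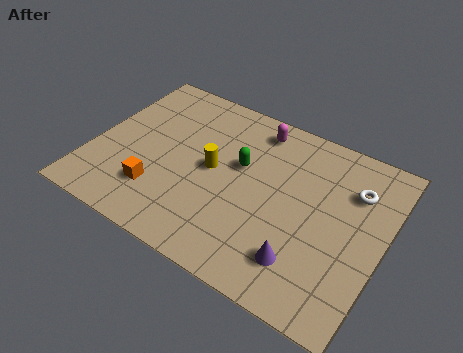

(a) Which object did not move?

the white torus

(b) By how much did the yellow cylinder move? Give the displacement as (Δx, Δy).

(-2.5, -1.3)

From the two frames, the yellow cylinder sits at roughly (7.3, 5.5) before and (4.8, 4.2) after.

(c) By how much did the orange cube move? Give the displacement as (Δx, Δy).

(1.5, 0.6)

From the two frames, the orange cube sits at roughly (1.4, 1.5) before and (2.9, 2.1) after.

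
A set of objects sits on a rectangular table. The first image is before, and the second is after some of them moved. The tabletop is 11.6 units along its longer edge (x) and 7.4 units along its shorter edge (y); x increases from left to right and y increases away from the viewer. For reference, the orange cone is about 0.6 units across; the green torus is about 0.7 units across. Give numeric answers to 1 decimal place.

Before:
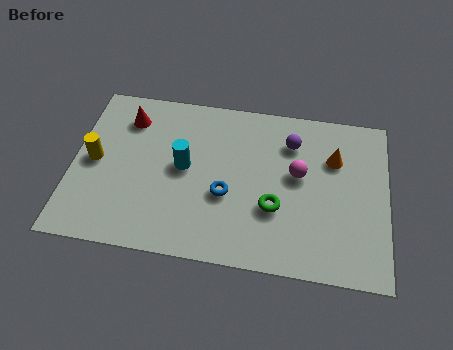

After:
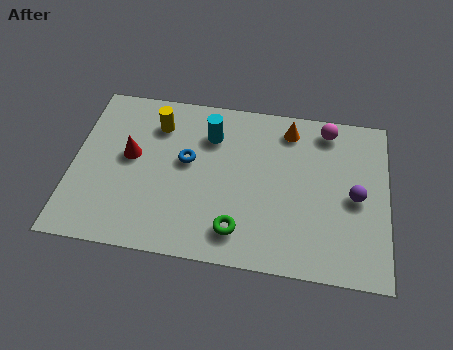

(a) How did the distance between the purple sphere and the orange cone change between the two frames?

+2.0

The distance was about 1.7 in the first image and 3.7 in the second, so they moved 2.0 units further apart.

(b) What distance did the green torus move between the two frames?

1.8

The green torus was near (7.5, 2.6) before and (6.2, 1.4) after, so it travelled √(1.3² + 1.2²) ≈ 1.8 units.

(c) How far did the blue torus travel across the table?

2.0

From (5.7, 2.9) to (4.2, 4.2), the blue torus covered √(1.5² + 1.3²) ≈ 2.0 units.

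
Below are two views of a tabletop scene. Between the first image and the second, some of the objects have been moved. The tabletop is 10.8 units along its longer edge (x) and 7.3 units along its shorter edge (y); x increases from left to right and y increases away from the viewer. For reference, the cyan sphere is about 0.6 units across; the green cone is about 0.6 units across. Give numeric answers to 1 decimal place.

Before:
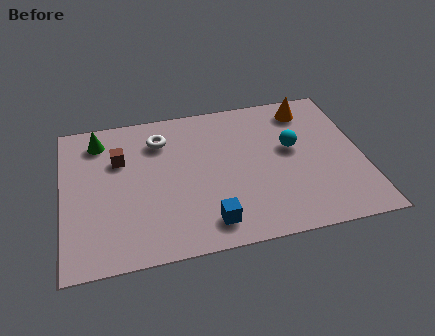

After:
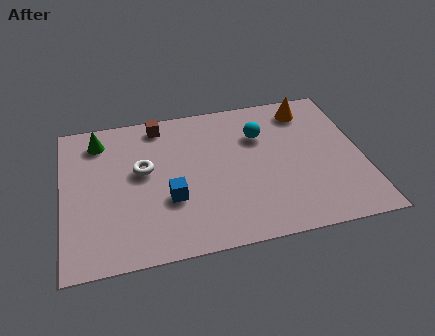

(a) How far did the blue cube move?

1.9

The blue cube moved from about (5.1, 1.2) to (3.8, 2.6), a distance of √(1.3² + 1.4²) ≈ 1.9.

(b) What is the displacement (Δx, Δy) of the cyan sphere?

(-1.1, 0.9)

From the two frames, the cyan sphere sits at roughly (8.3, 4.2) before and (7.2, 5.1) after.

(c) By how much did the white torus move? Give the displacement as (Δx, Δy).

(-0.7, -1.4)

The white torus started near (3.6, 5.6) and ended near (2.9, 4.2).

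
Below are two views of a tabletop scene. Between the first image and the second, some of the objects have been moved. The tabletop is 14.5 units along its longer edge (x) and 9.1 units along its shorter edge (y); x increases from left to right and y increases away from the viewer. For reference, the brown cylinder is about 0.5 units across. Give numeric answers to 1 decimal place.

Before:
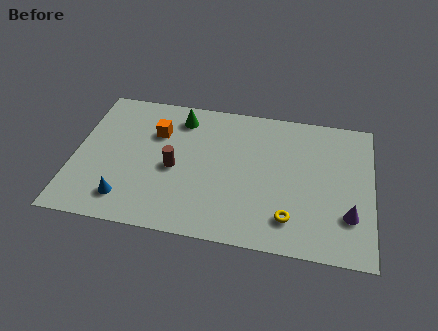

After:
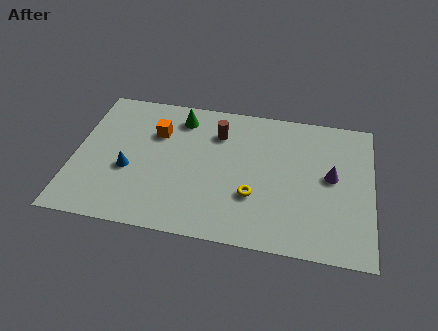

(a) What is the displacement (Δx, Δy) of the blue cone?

(0.0, 1.9)

The blue cone started near (2.7, 1.7) and ended near (2.7, 3.6).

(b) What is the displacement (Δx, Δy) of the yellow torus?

(-1.8, 1.1)

The yellow torus started near (10.6, 1.9) and ended near (8.8, 3.0).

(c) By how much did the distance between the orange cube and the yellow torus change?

-2.1

They were about 8.0 units apart before and 5.9 after — 2.1 units closer together.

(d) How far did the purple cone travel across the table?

2.5

The purple cone moved from about (13.4, 2.6) to (12.5, 4.9), a distance of √(0.9² + 2.3²) ≈ 2.5.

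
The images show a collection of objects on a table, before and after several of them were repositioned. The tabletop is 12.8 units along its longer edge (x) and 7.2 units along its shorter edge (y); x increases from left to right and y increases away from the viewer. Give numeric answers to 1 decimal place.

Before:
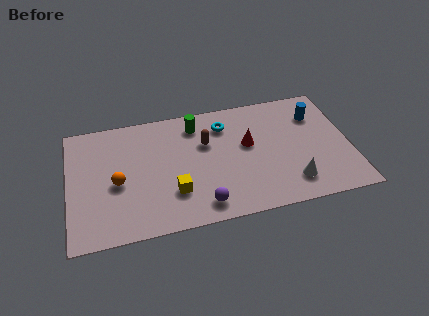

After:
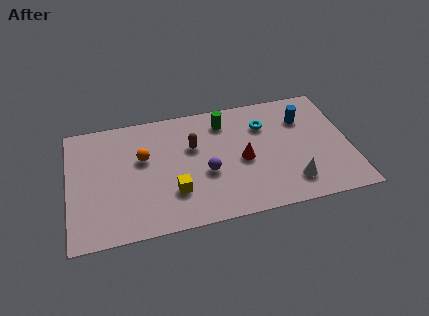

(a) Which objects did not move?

the white cone and the yellow cube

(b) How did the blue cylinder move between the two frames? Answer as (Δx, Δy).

(-0.6, -0.1)

From the two frames, the blue cylinder sits at roughly (11.4, 5.3) before and (10.8, 5.2) after.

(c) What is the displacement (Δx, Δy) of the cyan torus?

(1.8, -0.4)

From the two frames, the cyan torus sits at roughly (7.2, 5.6) before and (9.0, 5.2) after.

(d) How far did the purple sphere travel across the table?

1.8

The purple sphere moved from about (5.9, 1.1) to (6.2, 2.9), a distance of √(0.3² + 1.8²) ≈ 1.8.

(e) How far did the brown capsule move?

0.6

The brown capsule was near (6.3, 4.7) before and (5.7, 4.6) after, so it travelled √(0.6² + 0.1²) ≈ 0.6 units.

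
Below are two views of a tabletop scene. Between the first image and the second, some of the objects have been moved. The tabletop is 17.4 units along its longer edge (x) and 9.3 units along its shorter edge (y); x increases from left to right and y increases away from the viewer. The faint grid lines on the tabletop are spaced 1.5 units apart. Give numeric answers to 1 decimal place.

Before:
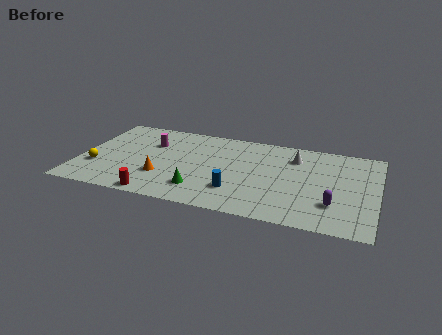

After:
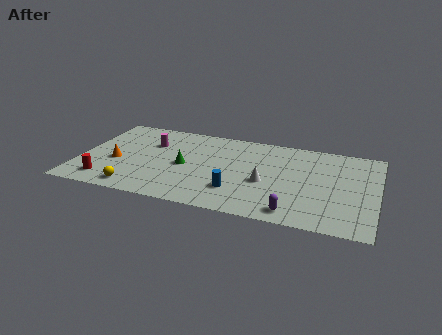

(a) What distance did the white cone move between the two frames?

3.5

From (12.5, 7.1) to (11.0, 3.9), the white cone covered √(1.5² + 3.2²) ≈ 3.5 units.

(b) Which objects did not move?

the blue cylinder and the magenta cylinder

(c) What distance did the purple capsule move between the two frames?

2.6

The purple capsule was near (15.0, 2.6) before and (12.8, 1.2) after, so it travelled √(2.2² + 1.4²) ≈ 2.6 units.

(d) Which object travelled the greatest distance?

the white cone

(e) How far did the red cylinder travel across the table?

3.2

The red cylinder was near (4.9, 0.8) before and (1.8, 1.6) after, so it travelled √(3.1² + 0.8²) ≈ 3.2 units.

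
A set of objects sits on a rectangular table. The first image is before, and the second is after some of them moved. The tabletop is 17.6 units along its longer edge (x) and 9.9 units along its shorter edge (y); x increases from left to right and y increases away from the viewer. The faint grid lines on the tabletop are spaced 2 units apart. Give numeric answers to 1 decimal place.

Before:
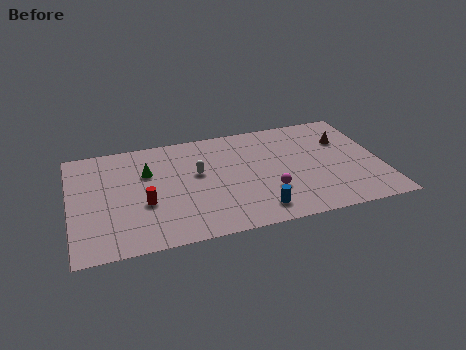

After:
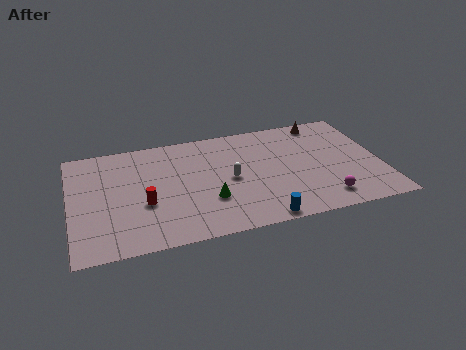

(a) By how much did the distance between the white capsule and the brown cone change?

-1.6

The distance was about 8.6 in the first image and 7.0 in the second, so they moved 1.6 units closer together.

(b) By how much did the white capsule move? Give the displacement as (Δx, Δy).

(1.8, -1.0)

From the two frames, the white capsule sits at roughly (7.2, 5.8) before and (9.0, 4.8) after.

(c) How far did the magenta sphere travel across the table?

3.3

The magenta sphere moved from about (11.1, 3.1) to (14.1, 1.7), a distance of √(3.0² + 1.4²) ≈ 3.3.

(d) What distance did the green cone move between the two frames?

4.7

From (4.4, 6.6) to (7.7, 3.2), the green cone covered √(3.3² + 3.4²) ≈ 4.7 units.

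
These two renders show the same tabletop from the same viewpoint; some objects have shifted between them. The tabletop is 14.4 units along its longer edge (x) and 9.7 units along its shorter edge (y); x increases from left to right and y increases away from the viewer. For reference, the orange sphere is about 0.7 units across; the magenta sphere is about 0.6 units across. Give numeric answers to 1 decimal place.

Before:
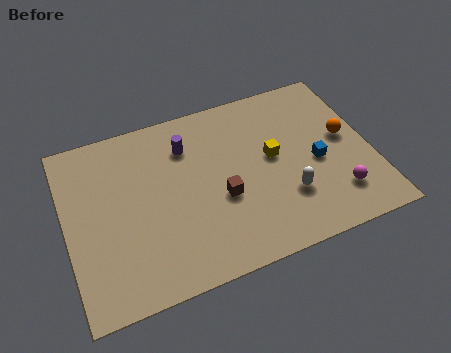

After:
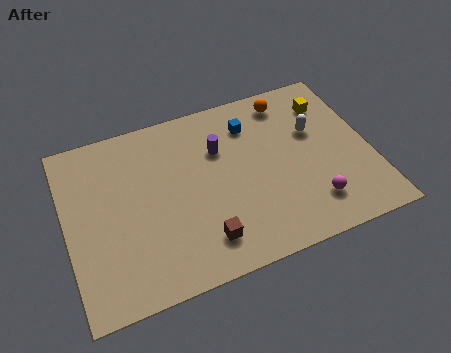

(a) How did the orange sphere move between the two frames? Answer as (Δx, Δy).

(-2.4, 3.0)

The orange sphere started near (13.3, 5.3) and ended near (10.9, 8.3).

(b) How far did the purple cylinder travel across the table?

1.7

From (5.9, 7.3) to (7.4, 6.6), the purple cylinder covered √(1.5² + 0.7²) ≈ 1.7 units.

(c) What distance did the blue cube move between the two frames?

4.3

The blue cube moved from about (11.8, 4.3) to (9.0, 7.5), a distance of √(2.8² + 3.2²) ≈ 4.3.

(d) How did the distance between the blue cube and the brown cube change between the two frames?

+1.7

They were about 4.6 units apart before and 6.3 after — 1.7 units further apart.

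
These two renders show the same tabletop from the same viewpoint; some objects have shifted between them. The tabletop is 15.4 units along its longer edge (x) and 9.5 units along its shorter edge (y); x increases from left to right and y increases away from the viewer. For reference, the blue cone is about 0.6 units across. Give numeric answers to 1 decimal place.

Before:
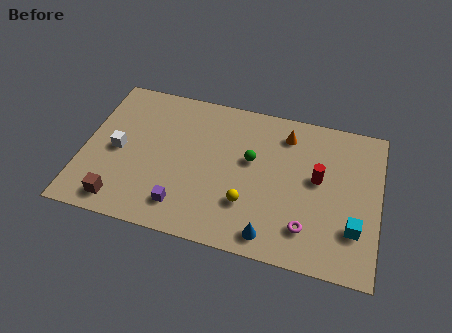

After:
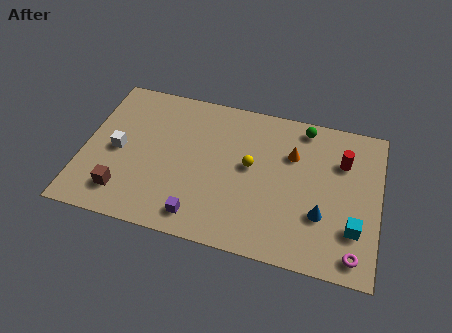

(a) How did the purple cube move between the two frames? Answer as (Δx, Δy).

(0.9, -0.4)

The purple cube started near (5.4, 1.8) and ended near (6.3, 1.4).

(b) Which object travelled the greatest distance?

the green sphere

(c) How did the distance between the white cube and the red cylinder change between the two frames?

+1.4

The distance was about 10.4 in the first image and 11.8 in the second, so they moved 1.4 units further apart.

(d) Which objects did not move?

the white cube and the cyan cube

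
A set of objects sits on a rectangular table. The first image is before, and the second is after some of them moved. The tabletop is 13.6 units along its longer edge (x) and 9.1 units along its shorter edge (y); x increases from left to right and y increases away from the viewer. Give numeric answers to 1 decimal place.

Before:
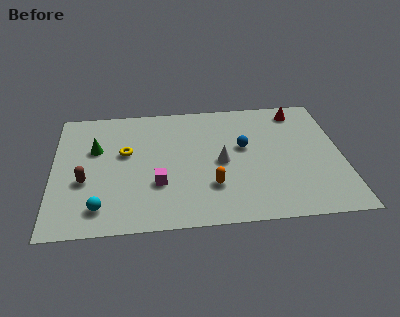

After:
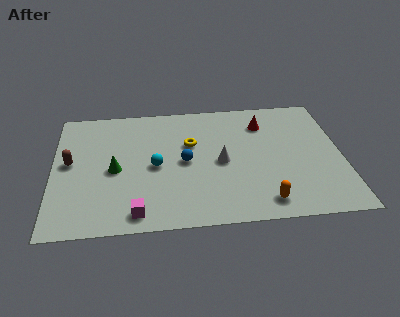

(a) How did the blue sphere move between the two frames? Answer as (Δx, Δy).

(-2.8, -0.8)

From the two frames, the blue sphere sits at roughly (9.0, 5.3) before and (6.2, 4.5) after.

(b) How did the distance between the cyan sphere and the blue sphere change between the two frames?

-6.3

The distance was about 7.7 in the first image and 1.4 in the second, so they moved 6.3 units closer together.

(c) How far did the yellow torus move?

3.1

The yellow torus was near (3.4, 5.4) before and (6.5, 5.8) after, so it travelled √(3.1² + 0.4²) ≈ 3.1 units.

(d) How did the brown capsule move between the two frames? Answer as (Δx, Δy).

(-0.7, 1.4)

The brown capsule started near (1.5, 3.5) and ended near (0.8, 4.9).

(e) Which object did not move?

the white cone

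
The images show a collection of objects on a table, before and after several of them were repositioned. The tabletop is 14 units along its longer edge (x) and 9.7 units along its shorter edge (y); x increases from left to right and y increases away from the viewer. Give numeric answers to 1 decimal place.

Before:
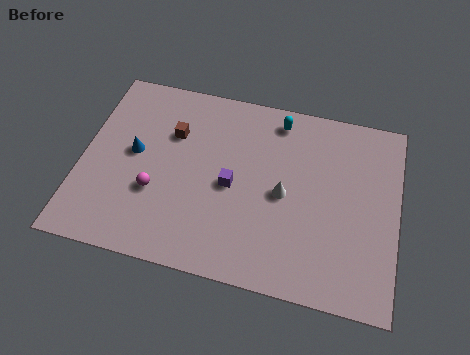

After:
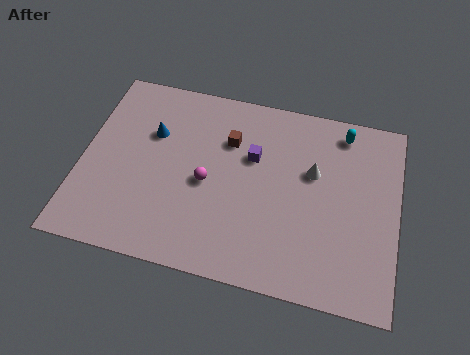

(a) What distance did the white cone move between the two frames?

1.8

The white cone was near (9.0, 4.6) before and (10.2, 6.0) after, so it travelled √(1.2² + 1.4²) ≈ 1.8 units.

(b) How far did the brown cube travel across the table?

2.5

The brown cube moved from about (3.9, 6.6) to (6.4, 6.8), a distance of √(2.5² + 0.2²) ≈ 2.5.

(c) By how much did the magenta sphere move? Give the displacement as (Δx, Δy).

(2.2, 1.0)

The magenta sphere started near (3.4, 3.4) and ended near (5.6, 4.4).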